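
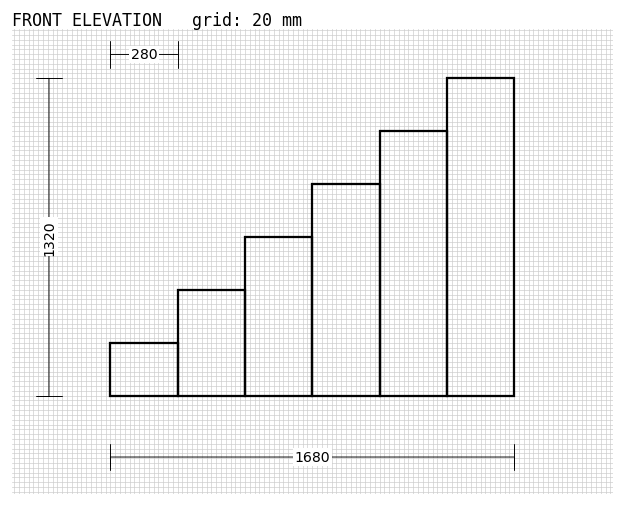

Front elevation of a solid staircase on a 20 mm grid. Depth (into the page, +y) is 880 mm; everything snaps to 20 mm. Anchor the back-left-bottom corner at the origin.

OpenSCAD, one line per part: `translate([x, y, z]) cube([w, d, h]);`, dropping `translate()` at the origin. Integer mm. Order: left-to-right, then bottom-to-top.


cube([280, 880, 220]);
translate([280, 0, 0]) cube([280, 880, 440]);
translate([560, 0, 0]) cube([280, 880, 660]);
translate([840, 0, 0]) cube([280, 880, 880]);
translate([1120, 0, 0]) cube([280, 880, 1100]);
translate([1400, 0, 0]) cube([280, 880, 1320]);


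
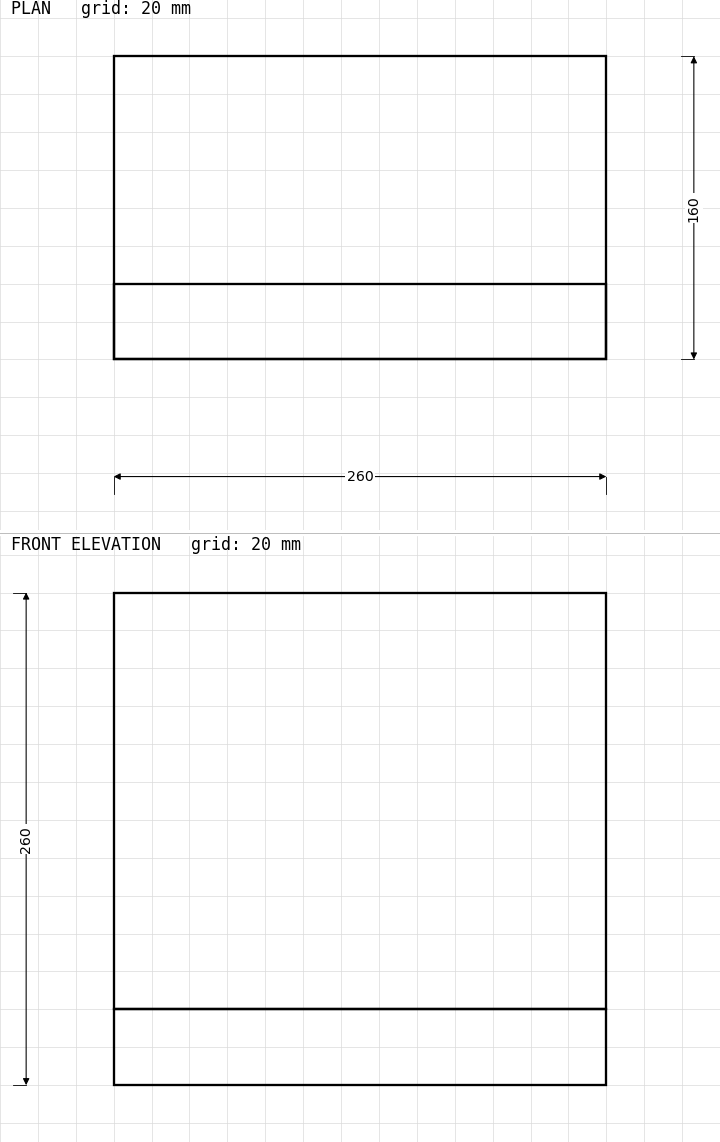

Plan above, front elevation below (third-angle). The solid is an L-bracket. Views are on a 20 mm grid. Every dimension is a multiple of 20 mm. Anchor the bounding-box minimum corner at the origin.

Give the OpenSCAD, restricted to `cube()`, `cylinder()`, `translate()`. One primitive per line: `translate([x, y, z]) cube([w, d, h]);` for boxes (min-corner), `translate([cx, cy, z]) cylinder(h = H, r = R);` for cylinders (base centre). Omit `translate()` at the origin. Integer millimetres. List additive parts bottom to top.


cube([260, 160, 40]);
translate([0, 0, 40]) cube([260, 40, 220]);


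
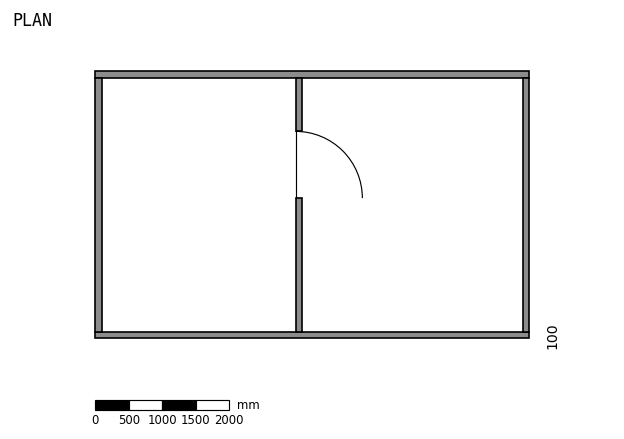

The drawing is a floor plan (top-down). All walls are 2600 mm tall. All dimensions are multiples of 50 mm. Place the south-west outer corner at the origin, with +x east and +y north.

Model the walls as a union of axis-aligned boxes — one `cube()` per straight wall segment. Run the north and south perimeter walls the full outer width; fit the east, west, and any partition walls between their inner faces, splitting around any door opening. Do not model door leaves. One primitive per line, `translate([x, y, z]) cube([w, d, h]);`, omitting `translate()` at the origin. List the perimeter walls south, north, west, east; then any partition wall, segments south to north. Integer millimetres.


cube([6500, 100, 2600]);
translate([0, 3900, 0]) cube([6500, 100, 2600]);
translate([0, 100, 0]) cube([100, 3800, 2600]);
translate([6400, 100, 0]) cube([100, 3800, 2600]);
translate([3000, 100, 0]) cube([100, 2000, 2600]);
translate([3000, 3100, 0]) cube([100, 800, 2600]);


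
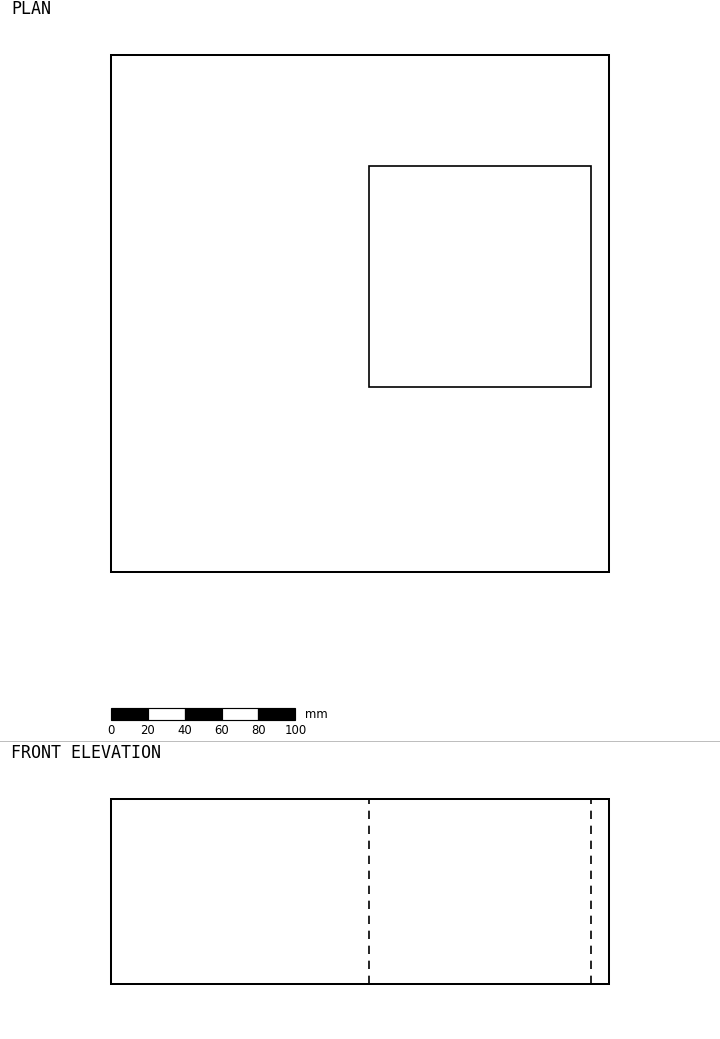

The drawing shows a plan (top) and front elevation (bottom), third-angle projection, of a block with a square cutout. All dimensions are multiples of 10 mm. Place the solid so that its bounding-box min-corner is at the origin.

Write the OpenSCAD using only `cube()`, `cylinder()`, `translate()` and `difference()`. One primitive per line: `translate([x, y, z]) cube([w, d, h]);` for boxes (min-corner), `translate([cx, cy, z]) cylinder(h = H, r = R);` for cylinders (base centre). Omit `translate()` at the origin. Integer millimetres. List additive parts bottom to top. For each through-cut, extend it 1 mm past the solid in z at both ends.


difference() {
  cube([270, 280, 100]);
  translate([140, 100, -1]) cube([120, 120, 102]);
}


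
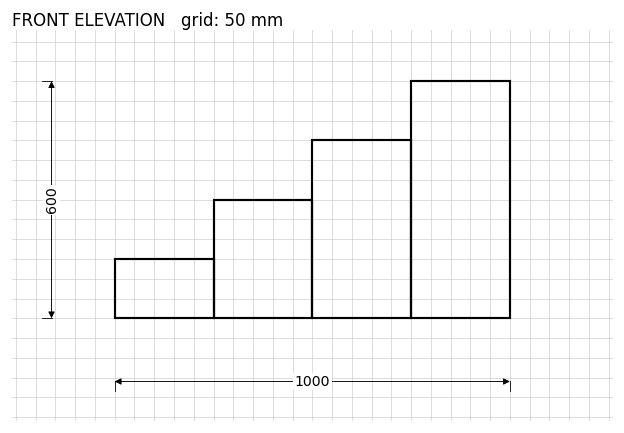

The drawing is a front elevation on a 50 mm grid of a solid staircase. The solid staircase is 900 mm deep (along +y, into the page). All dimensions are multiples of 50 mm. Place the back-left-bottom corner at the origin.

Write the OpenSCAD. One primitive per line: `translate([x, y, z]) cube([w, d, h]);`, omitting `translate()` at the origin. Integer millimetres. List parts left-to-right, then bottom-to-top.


cube([250, 900, 150]);
translate([250, 0, 0]) cube([250, 900, 300]);
translate([500, 0, 0]) cube([250, 900, 450]);
translate([750, 0, 0]) cube([250, 900, 600]);


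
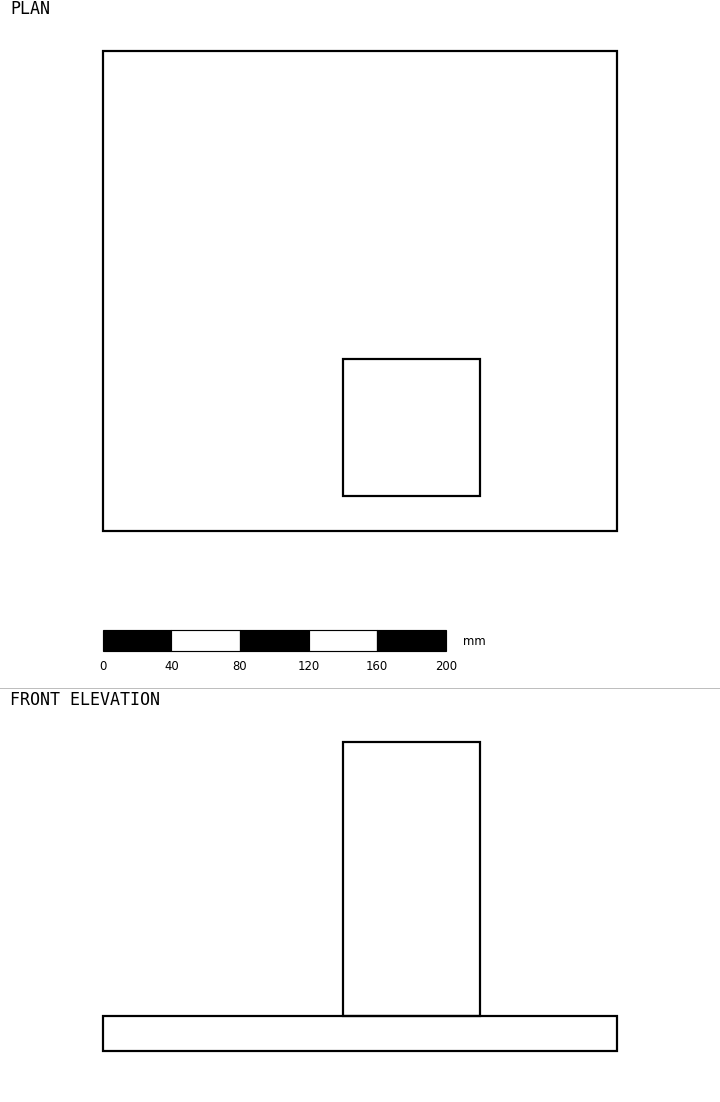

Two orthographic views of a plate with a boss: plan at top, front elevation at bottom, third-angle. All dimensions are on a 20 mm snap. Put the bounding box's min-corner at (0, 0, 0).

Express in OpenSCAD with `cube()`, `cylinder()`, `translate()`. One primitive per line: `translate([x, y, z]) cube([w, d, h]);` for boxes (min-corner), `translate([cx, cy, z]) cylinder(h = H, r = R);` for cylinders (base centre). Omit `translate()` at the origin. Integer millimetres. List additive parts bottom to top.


cube([300, 280, 20]);
translate([140, 20, 20]) cube([80, 80, 160]);


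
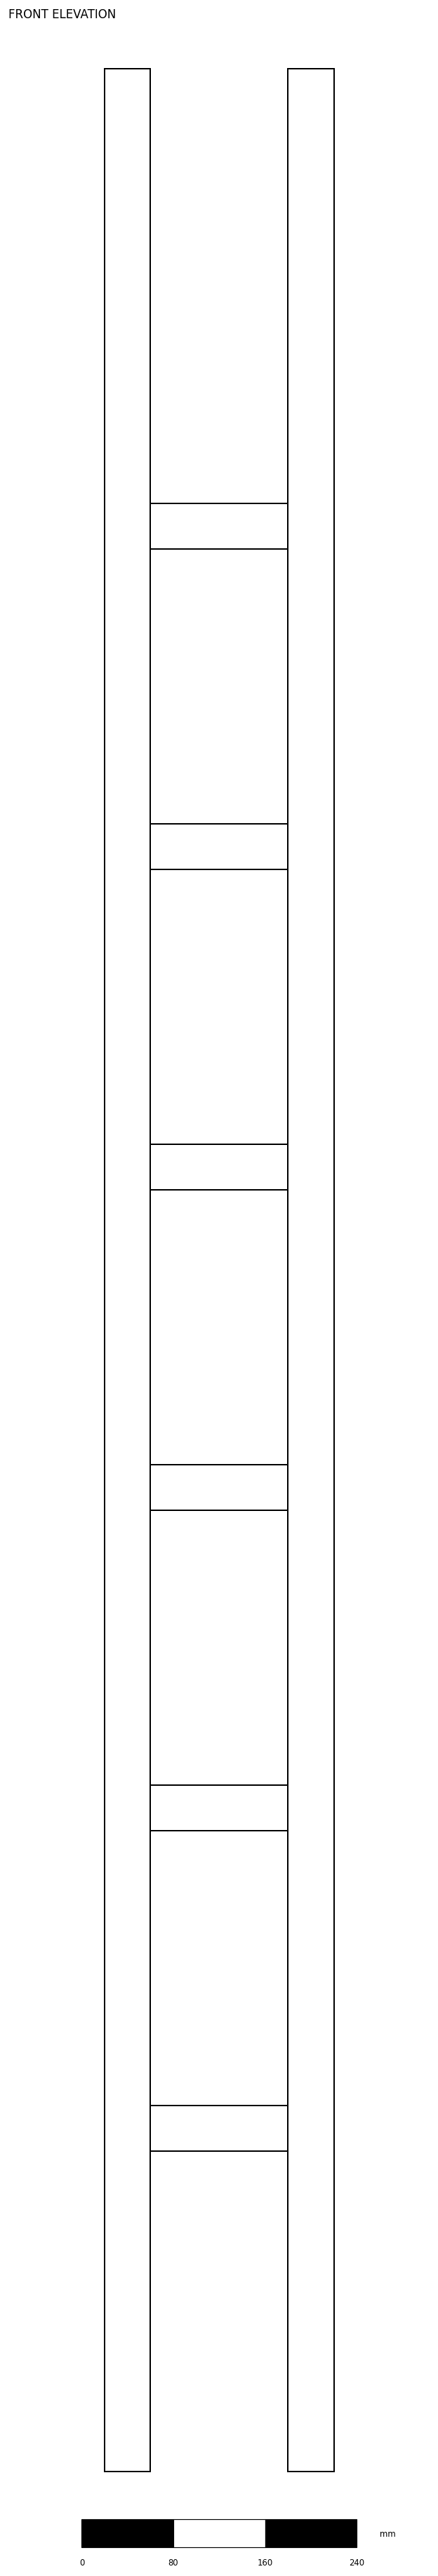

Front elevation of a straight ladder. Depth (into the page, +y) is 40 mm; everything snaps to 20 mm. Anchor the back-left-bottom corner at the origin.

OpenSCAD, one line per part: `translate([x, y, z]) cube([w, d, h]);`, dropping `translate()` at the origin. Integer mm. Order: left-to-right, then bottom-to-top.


cube([40, 40, 2100]);
translate([40, 0, 280]) cube([120, 40, 40]);
translate([40, 0, 560]) cube([120, 40, 40]);
translate([40, 0, 840]) cube([120, 40, 40]);
translate([40, 0, 1120]) cube([120, 40, 40]);
translate([40, 0, 1400]) cube([120, 40, 40]);
translate([40, 0, 1680]) cube([120, 40, 40]);
translate([160, 0, 0]) cube([40, 40, 2100]);


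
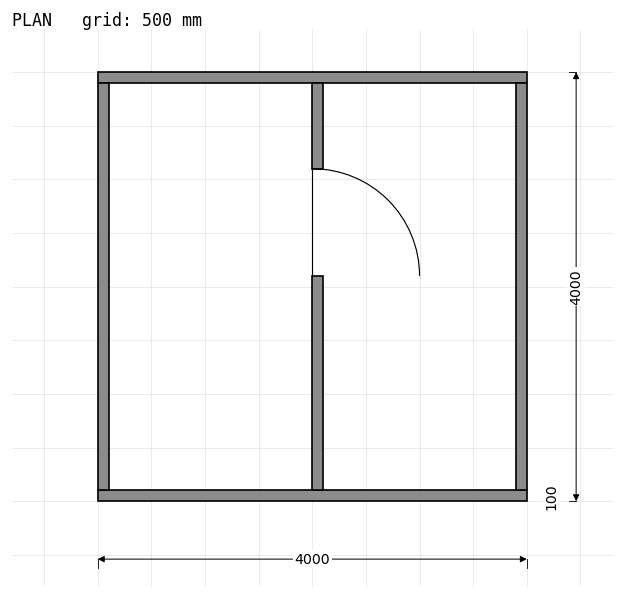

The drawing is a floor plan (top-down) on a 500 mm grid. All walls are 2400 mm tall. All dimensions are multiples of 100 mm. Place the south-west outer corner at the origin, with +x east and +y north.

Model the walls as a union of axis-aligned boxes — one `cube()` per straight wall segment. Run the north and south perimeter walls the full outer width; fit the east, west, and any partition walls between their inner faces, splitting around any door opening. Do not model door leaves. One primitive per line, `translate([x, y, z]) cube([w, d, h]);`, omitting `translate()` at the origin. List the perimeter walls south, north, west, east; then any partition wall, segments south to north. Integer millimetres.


cube([4000, 100, 2400]);
translate([0, 3900, 0]) cube([4000, 100, 2400]);
translate([0, 100, 0]) cube([100, 3800, 2400]);
translate([3900, 100, 0]) cube([100, 3800, 2400]);
translate([2000, 100, 0]) cube([100, 2000, 2400]);
translate([2000, 3100, 0]) cube([100, 800, 2400]);


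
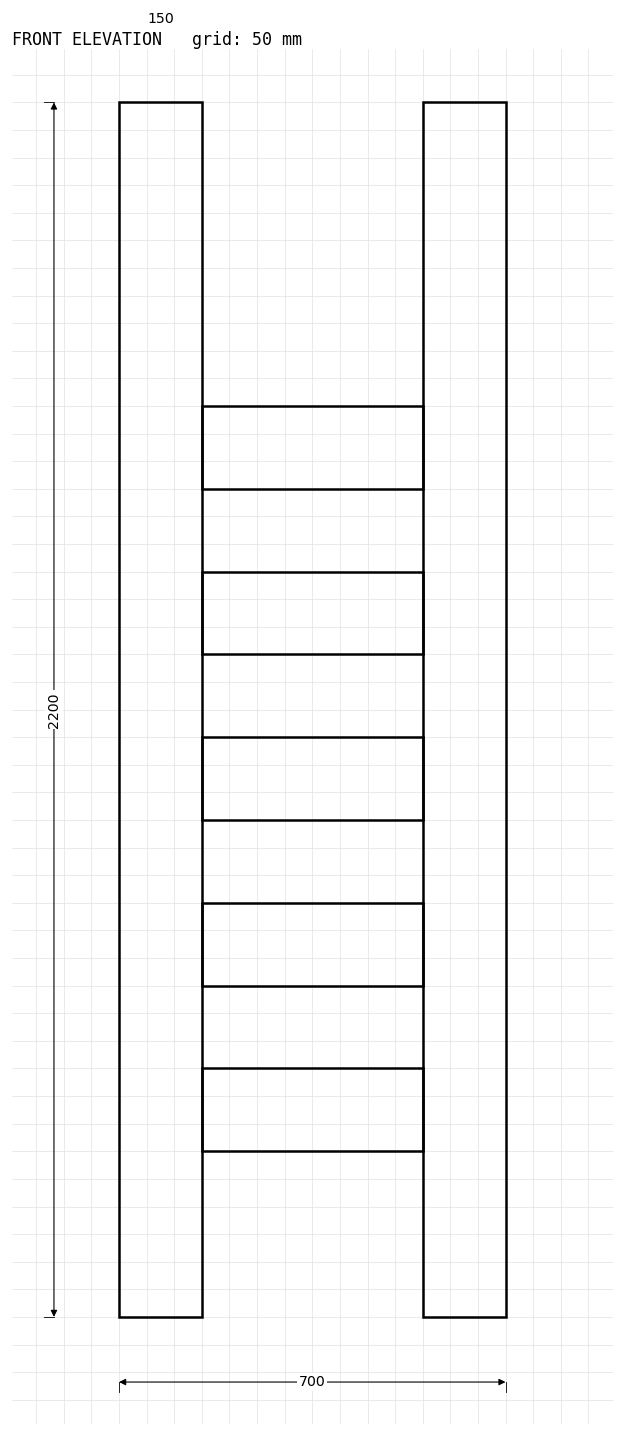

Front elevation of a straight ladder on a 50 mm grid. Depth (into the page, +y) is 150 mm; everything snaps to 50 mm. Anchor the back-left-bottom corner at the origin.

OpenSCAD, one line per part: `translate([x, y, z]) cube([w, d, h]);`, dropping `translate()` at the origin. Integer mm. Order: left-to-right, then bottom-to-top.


cube([150, 150, 2200]);
translate([150, 0, 300]) cube([400, 150, 150]);
translate([150, 0, 600]) cube([400, 150, 150]);
translate([150, 0, 900]) cube([400, 150, 150]);
translate([150, 0, 1200]) cube([400, 150, 150]);
translate([150, 0, 1500]) cube([400, 150, 150]);
translate([550, 0, 0]) cube([150, 150, 2200]);


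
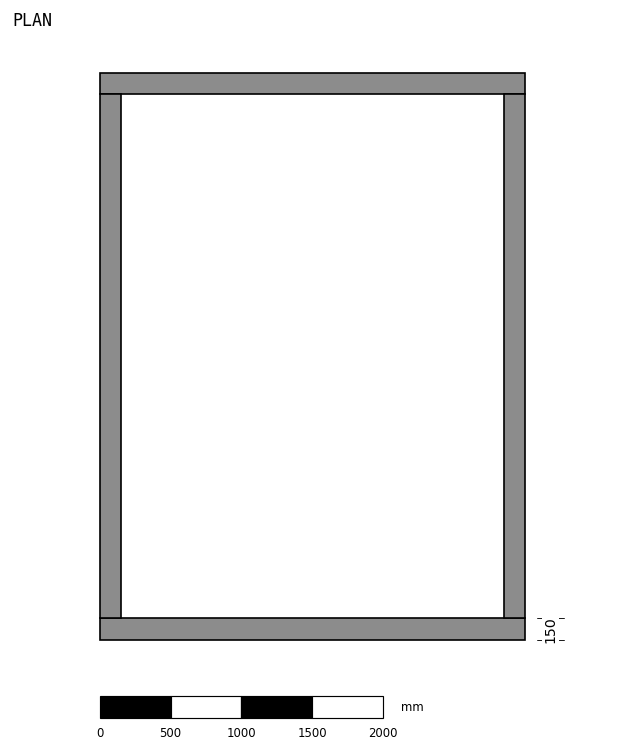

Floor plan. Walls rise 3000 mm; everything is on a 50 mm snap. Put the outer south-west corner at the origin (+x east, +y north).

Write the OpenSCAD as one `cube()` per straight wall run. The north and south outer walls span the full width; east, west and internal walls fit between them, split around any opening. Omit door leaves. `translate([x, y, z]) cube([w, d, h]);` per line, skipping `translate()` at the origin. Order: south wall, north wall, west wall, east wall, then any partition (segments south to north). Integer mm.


cube([3000, 150, 3000]);
translate([0, 3850, 0]) cube([3000, 150, 3000]);
translate([0, 150, 0]) cube([150, 3700, 3000]);
translate([2850, 150, 0]) cube([150, 3700, 3000]);


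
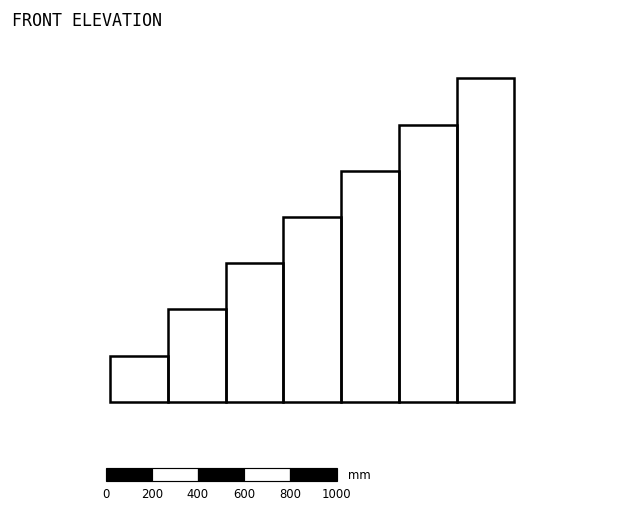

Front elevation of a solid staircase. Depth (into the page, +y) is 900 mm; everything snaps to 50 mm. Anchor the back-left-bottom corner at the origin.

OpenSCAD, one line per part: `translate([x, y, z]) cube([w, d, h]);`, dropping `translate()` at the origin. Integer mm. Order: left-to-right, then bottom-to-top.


cube([250, 900, 200]);
translate([250, 0, 0]) cube([250, 900, 400]);
translate([500, 0, 0]) cube([250, 900, 600]);
translate([750, 0, 0]) cube([250, 900, 800]);
translate([1000, 0, 0]) cube([250, 900, 1000]);
translate([1250, 0, 0]) cube([250, 900, 1200]);
translate([1500, 0, 0]) cube([250, 900, 1400]);


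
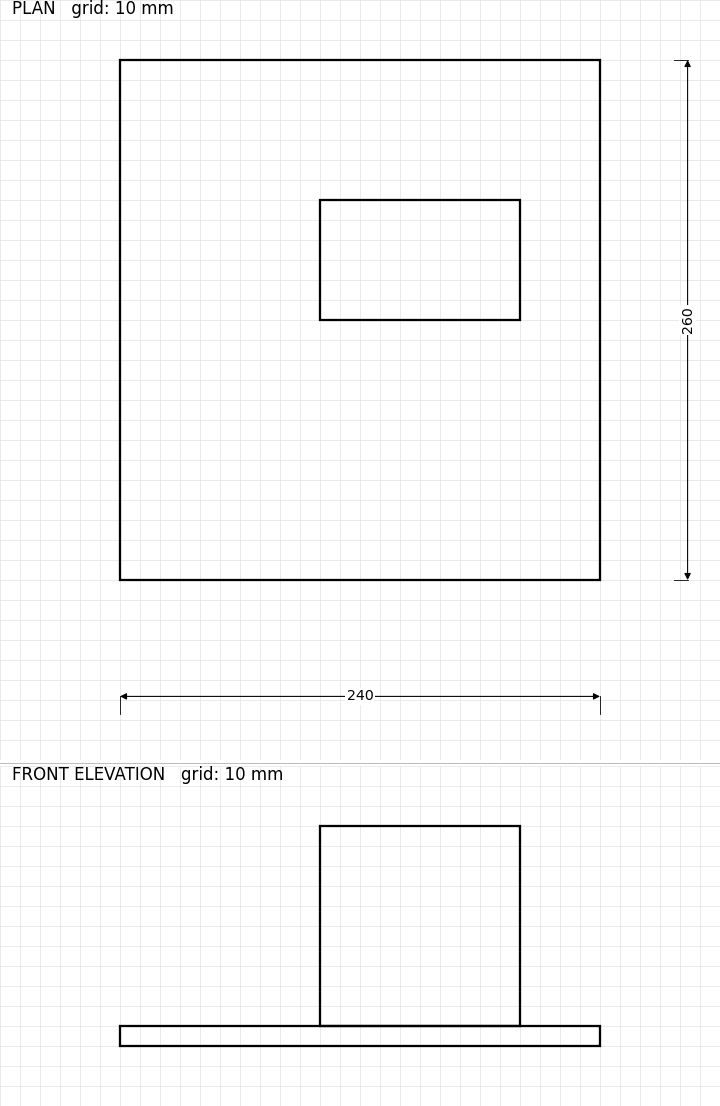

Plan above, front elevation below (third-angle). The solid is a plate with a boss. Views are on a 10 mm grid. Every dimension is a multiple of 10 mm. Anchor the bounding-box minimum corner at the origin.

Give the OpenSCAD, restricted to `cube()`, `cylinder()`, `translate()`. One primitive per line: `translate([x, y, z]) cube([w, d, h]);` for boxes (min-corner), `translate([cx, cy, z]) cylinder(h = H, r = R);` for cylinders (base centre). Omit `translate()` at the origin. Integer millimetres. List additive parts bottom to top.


cube([240, 260, 10]);
translate([100, 130, 10]) cube([100, 60, 100]);


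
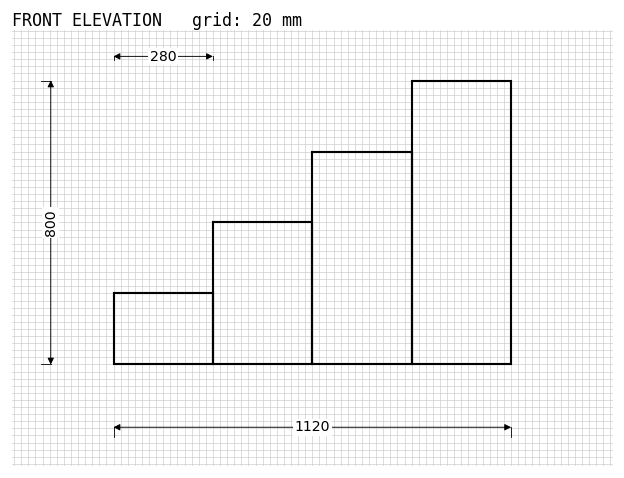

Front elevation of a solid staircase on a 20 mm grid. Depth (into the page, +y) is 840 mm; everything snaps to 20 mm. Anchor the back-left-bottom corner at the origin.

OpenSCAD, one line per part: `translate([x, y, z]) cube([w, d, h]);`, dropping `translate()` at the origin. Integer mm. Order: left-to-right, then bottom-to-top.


cube([280, 840, 200]);
translate([280, 0, 0]) cube([280, 840, 400]);
translate([560, 0, 0]) cube([280, 840, 600]);
translate([840, 0, 0]) cube([280, 840, 800]);


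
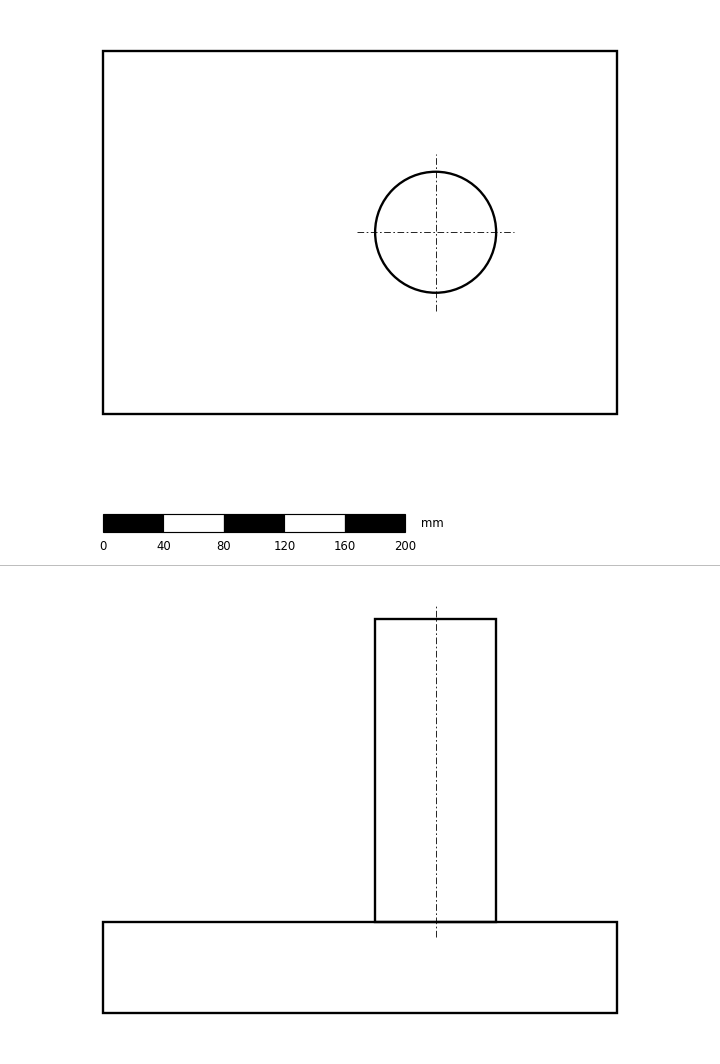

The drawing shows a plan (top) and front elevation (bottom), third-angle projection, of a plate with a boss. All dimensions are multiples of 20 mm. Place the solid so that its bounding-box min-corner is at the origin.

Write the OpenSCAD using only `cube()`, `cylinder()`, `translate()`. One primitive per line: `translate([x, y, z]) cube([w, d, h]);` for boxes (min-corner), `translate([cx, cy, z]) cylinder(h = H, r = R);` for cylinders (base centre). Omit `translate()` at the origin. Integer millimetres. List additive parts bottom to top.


cube([340, 240, 60]);
translate([220, 120, 60]) cylinder(h = 200, r = 40);


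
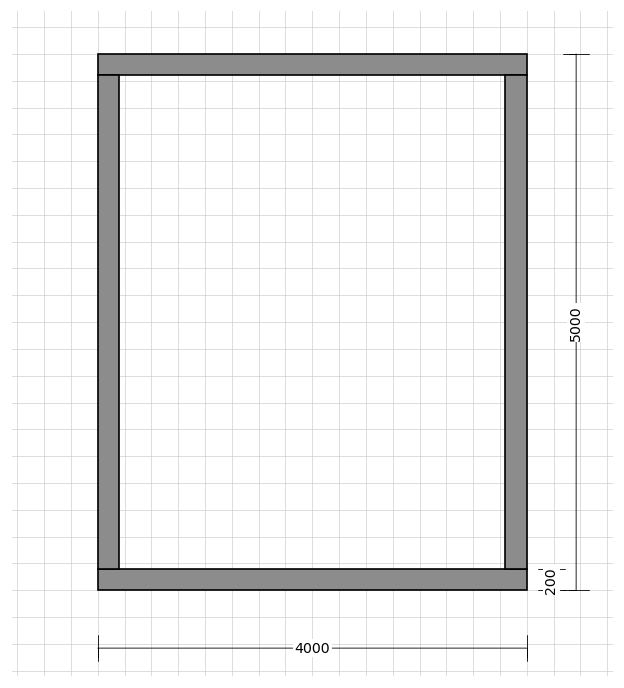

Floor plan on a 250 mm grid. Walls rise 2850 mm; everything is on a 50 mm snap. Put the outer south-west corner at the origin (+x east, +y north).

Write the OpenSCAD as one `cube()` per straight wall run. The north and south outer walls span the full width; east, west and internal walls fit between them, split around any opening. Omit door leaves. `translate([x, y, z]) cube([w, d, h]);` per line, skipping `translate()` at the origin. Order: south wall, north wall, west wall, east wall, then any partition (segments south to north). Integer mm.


cube([4000, 200, 2850]);
translate([0, 4800, 0]) cube([4000, 200, 2850]);
translate([0, 200, 0]) cube([200, 4600, 2850]);
translate([3800, 200, 0]) cube([200, 4600, 2850]);


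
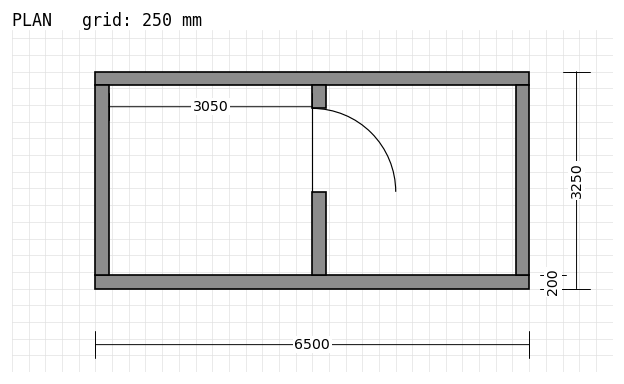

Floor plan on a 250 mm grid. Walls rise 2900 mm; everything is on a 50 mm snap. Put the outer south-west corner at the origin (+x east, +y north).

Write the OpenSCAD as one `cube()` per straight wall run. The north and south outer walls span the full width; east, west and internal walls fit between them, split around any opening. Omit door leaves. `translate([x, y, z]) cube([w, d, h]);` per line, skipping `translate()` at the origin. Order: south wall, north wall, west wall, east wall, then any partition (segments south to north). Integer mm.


cube([6500, 200, 2900]);
translate([0, 3050, 0]) cube([6500, 200, 2900]);
translate([0, 200, 0]) cube([200, 2850, 2900]);
translate([6300, 200, 0]) cube([200, 2850, 2900]);
translate([3250, 200, 0]) cube([200, 1250, 2900]);
translate([3250, 2700, 0]) cube([200, 350, 2900]);


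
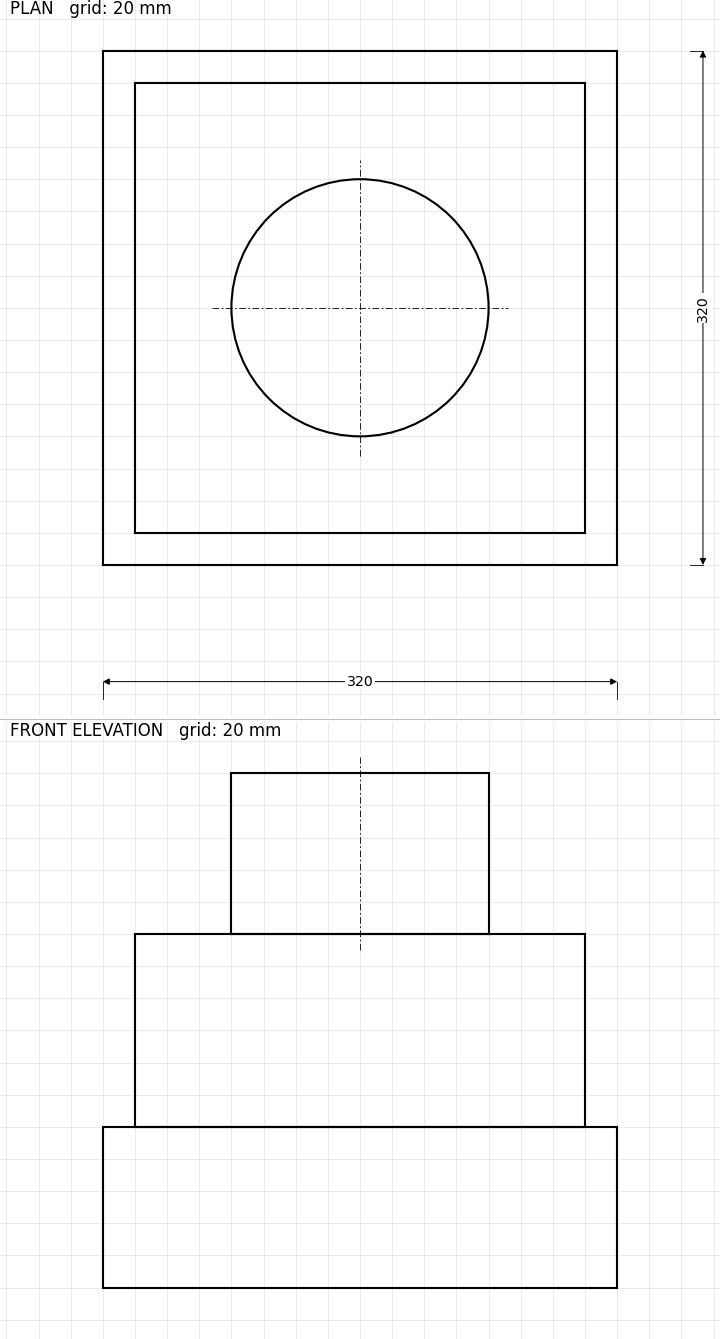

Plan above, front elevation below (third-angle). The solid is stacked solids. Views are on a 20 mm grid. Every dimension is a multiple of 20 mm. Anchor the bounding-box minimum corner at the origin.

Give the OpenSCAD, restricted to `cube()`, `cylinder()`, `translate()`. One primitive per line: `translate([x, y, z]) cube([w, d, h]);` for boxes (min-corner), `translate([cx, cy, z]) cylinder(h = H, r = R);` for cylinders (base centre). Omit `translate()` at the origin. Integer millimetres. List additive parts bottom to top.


cube([320, 320, 100]);
translate([20, 20, 100]) cube([280, 280, 120]);
translate([160, 160, 220]) cylinder(h = 100, r = 80);


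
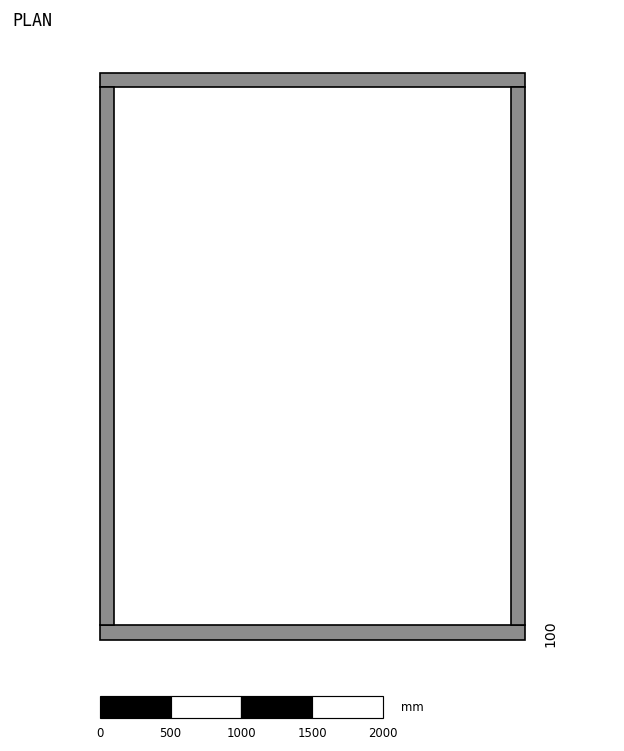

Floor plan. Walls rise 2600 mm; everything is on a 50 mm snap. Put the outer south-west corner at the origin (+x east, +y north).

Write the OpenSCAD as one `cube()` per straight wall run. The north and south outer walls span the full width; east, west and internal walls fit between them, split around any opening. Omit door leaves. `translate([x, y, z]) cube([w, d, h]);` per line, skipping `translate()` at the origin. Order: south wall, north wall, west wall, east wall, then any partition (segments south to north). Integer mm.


cube([3000, 100, 2600]);
translate([0, 3900, 0]) cube([3000, 100, 2600]);
translate([0, 100, 0]) cube([100, 3800, 2600]);
translate([2900, 100, 0]) cube([100, 3800, 2600]);


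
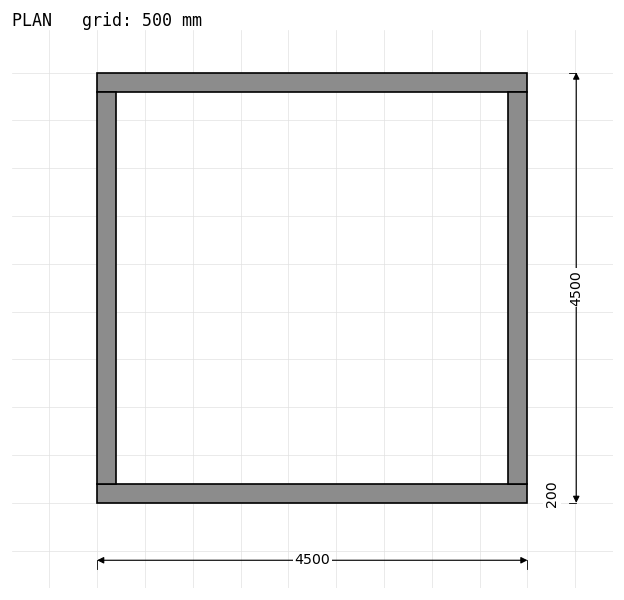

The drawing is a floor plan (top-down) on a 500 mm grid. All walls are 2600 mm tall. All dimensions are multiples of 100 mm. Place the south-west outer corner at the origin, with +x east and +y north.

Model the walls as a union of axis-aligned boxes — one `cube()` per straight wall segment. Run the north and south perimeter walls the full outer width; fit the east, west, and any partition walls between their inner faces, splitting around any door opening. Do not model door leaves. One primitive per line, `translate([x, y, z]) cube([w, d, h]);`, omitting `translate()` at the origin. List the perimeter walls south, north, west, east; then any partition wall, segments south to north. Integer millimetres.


cube([4500, 200, 2600]);
translate([0, 4300, 0]) cube([4500, 200, 2600]);
translate([0, 200, 0]) cube([200, 4100, 2600]);
translate([4300, 200, 0]) cube([200, 4100, 2600]);


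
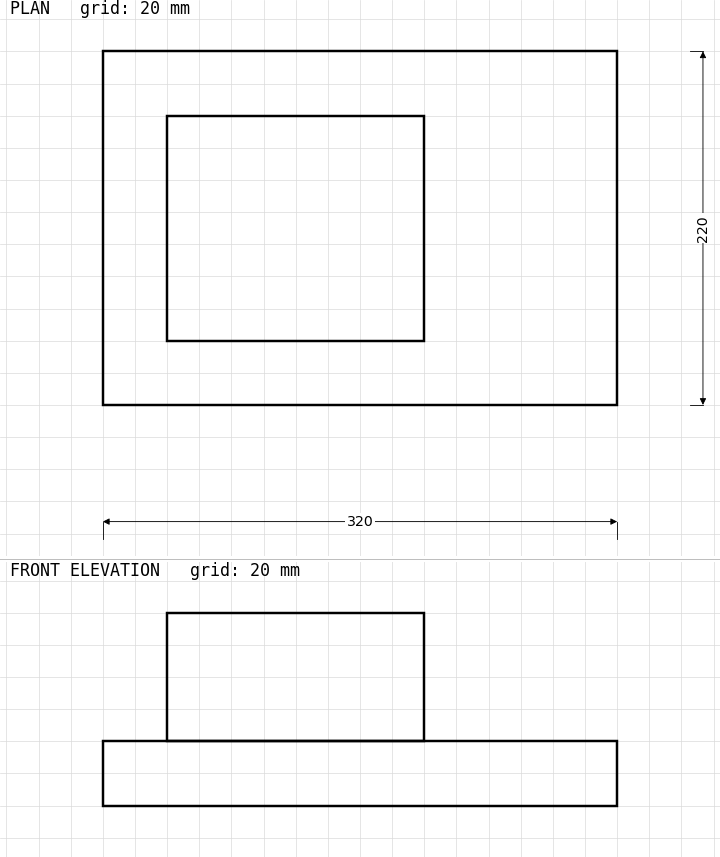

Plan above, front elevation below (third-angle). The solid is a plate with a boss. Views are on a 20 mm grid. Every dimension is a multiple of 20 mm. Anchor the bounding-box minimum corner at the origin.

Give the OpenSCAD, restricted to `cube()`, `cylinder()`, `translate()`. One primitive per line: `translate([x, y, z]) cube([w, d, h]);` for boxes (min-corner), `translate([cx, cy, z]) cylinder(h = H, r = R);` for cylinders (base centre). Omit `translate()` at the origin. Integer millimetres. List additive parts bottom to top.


cube([320, 220, 40]);
translate([40, 40, 40]) cube([160, 140, 80]);


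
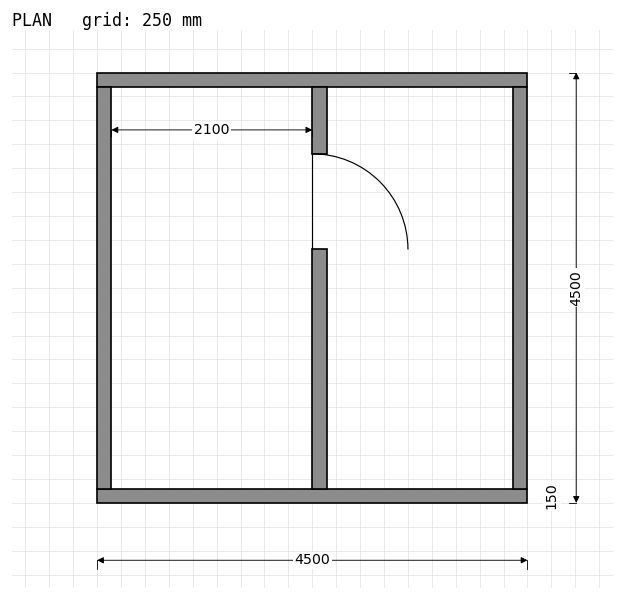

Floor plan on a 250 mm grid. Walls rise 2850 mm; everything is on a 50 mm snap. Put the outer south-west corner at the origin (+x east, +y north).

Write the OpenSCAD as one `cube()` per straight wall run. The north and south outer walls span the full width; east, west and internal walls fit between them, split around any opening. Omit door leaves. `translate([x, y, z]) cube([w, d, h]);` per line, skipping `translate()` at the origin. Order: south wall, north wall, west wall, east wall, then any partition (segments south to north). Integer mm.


cube([4500, 150, 2850]);
translate([0, 4350, 0]) cube([4500, 150, 2850]);
translate([0, 150, 0]) cube([150, 4200, 2850]);
translate([4350, 150, 0]) cube([150, 4200, 2850]);
translate([2250, 150, 0]) cube([150, 2500, 2850]);
translate([2250, 3650, 0]) cube([150, 700, 2850]);


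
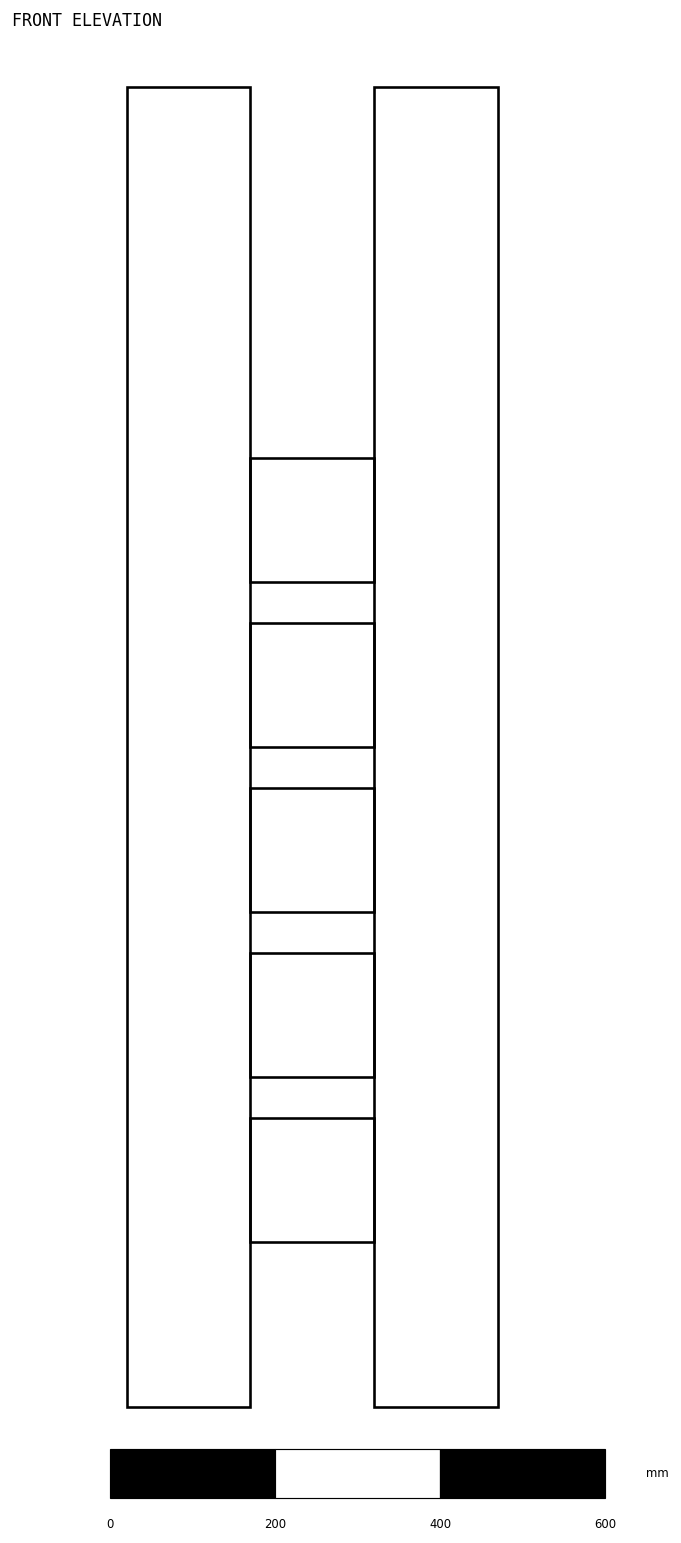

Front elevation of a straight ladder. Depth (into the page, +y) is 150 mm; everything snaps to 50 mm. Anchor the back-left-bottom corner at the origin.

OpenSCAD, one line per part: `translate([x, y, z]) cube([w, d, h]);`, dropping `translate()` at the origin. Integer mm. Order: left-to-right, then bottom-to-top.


cube([150, 150, 1600]);
translate([150, 0, 200]) cube([150, 150, 150]);
translate([150, 0, 400]) cube([150, 150, 150]);
translate([150, 0, 600]) cube([150, 150, 150]);
translate([150, 0, 800]) cube([150, 150, 150]);
translate([150, 0, 1000]) cube([150, 150, 150]);
translate([300, 0, 0]) cube([150, 150, 1600]);


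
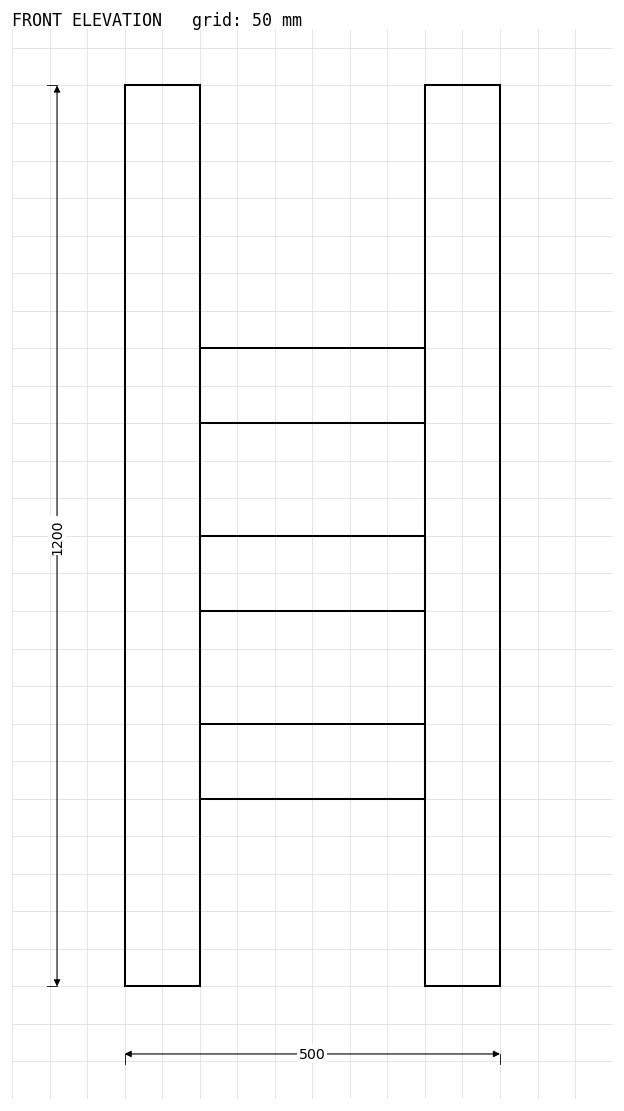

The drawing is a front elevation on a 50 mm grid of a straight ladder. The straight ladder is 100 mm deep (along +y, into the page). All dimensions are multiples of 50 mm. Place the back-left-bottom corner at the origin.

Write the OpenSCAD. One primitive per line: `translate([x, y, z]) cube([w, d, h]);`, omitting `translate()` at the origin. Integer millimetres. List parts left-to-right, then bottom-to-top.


cube([100, 100, 1200]);
translate([100, 0, 250]) cube([300, 100, 100]);
translate([100, 0, 500]) cube([300, 100, 100]);
translate([100, 0, 750]) cube([300, 100, 100]);
translate([400, 0, 0]) cube([100, 100, 1200]);


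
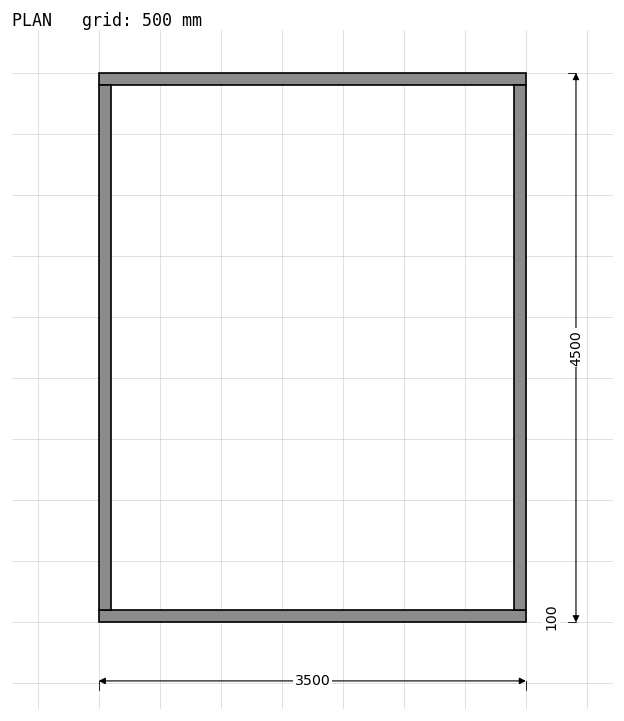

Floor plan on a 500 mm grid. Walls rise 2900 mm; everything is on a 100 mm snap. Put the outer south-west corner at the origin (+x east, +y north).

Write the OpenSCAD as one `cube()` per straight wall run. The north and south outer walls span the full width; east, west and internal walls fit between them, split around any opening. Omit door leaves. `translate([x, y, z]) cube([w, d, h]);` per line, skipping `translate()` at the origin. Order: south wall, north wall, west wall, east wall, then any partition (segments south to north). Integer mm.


cube([3500, 100, 2900]);
translate([0, 4400, 0]) cube([3500, 100, 2900]);
translate([0, 100, 0]) cube([100, 4300, 2900]);
translate([3400, 100, 0]) cube([100, 4300, 2900]);


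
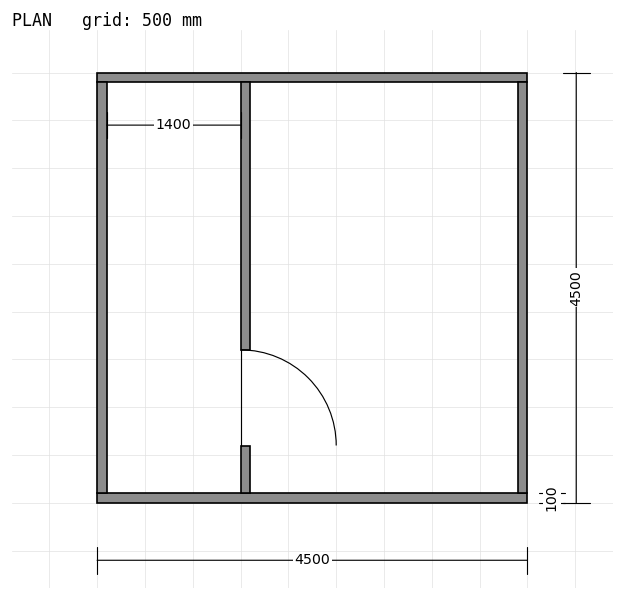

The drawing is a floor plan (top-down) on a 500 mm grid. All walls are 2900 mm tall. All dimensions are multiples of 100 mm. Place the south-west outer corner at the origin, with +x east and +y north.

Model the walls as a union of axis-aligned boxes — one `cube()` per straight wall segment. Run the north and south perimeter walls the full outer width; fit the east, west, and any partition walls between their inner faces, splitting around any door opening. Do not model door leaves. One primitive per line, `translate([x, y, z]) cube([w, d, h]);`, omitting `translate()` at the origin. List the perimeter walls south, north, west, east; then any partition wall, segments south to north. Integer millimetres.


cube([4500, 100, 2900]);
translate([0, 4400, 0]) cube([4500, 100, 2900]);
translate([0, 100, 0]) cube([100, 4300, 2900]);
translate([4400, 100, 0]) cube([100, 4300, 2900]);
translate([1500, 100, 0]) cube([100, 500, 2900]);
translate([1500, 1600, 0]) cube([100, 2800, 2900]);


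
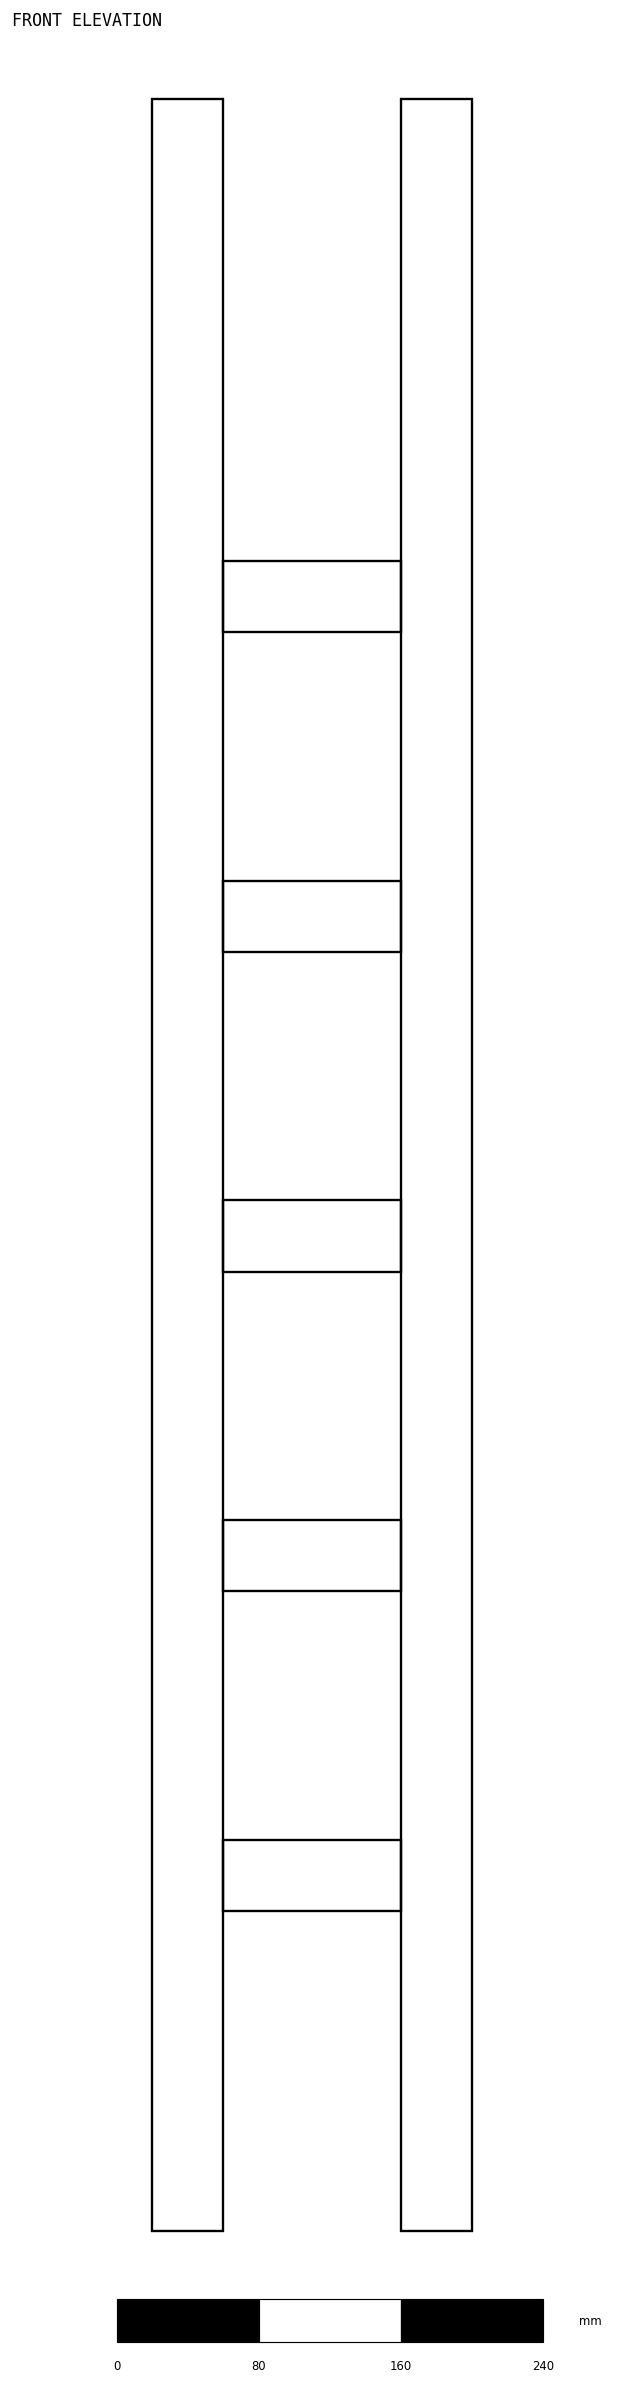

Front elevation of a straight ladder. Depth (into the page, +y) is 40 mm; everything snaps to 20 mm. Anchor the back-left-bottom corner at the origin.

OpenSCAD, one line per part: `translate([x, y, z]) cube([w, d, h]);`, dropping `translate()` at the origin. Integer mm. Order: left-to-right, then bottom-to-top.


cube([40, 40, 1200]);
translate([40, 0, 180]) cube([100, 40, 40]);
translate([40, 0, 360]) cube([100, 40, 40]);
translate([40, 0, 540]) cube([100, 40, 40]);
translate([40, 0, 720]) cube([100, 40, 40]);
translate([40, 0, 900]) cube([100, 40, 40]);
translate([140, 0, 0]) cube([40, 40, 1200]);


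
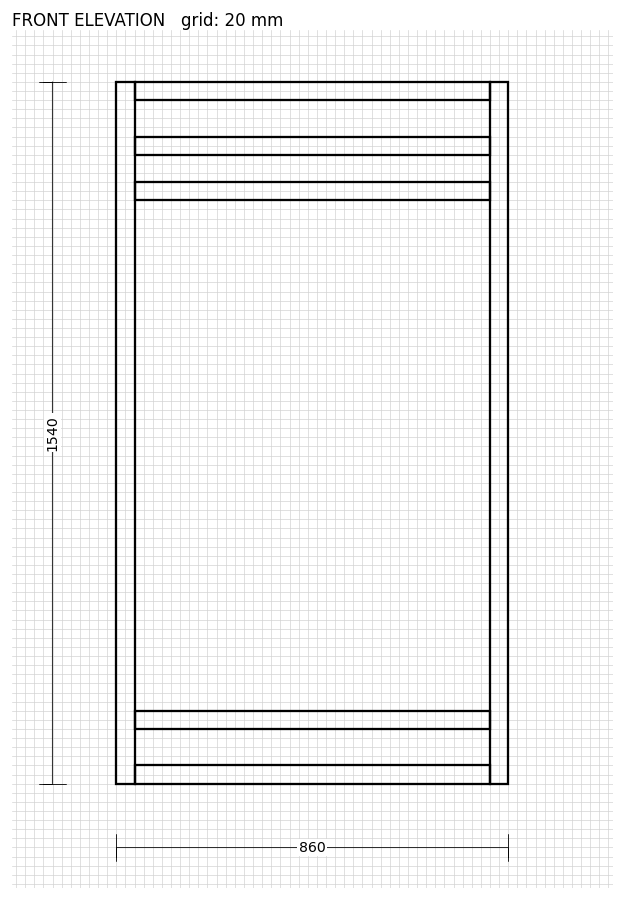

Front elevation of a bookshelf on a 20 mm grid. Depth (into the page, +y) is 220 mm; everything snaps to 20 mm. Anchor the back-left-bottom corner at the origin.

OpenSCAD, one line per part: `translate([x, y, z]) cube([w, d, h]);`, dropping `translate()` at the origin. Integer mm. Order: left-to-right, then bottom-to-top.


cube([40, 220, 1540]);
translate([40, 0, 0]) cube([780, 220, 40]);
translate([40, 0, 120]) cube([780, 220, 40]);
translate([40, 0, 1280]) cube([780, 220, 40]);
translate([40, 0, 1380]) cube([780, 220, 40]);
translate([40, 0, 1500]) cube([780, 220, 40]);
translate([820, 0, 0]) cube([40, 220, 1540]);


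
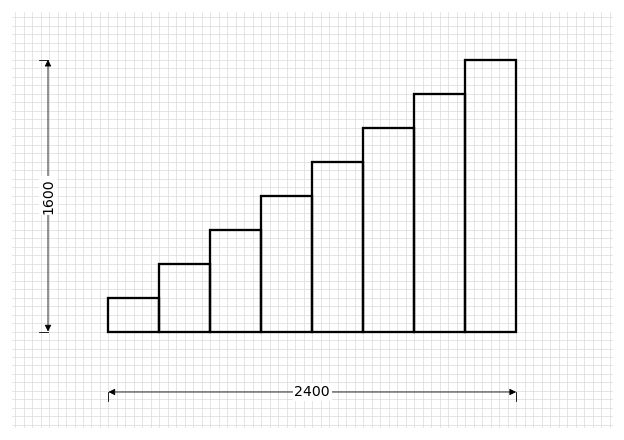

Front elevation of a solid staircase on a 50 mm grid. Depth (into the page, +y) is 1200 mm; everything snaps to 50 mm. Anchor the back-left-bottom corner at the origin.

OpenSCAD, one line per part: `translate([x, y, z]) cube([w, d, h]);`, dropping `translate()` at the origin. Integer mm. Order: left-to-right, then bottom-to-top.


cube([300, 1200, 200]);
translate([300, 0, 0]) cube([300, 1200, 400]);
translate([600, 0, 0]) cube([300, 1200, 600]);
translate([900, 0, 0]) cube([300, 1200, 800]);
translate([1200, 0, 0]) cube([300, 1200, 1000]);
translate([1500, 0, 0]) cube([300, 1200, 1200]);
translate([1800, 0, 0]) cube([300, 1200, 1400]);
translate([2100, 0, 0]) cube([300, 1200, 1600]);


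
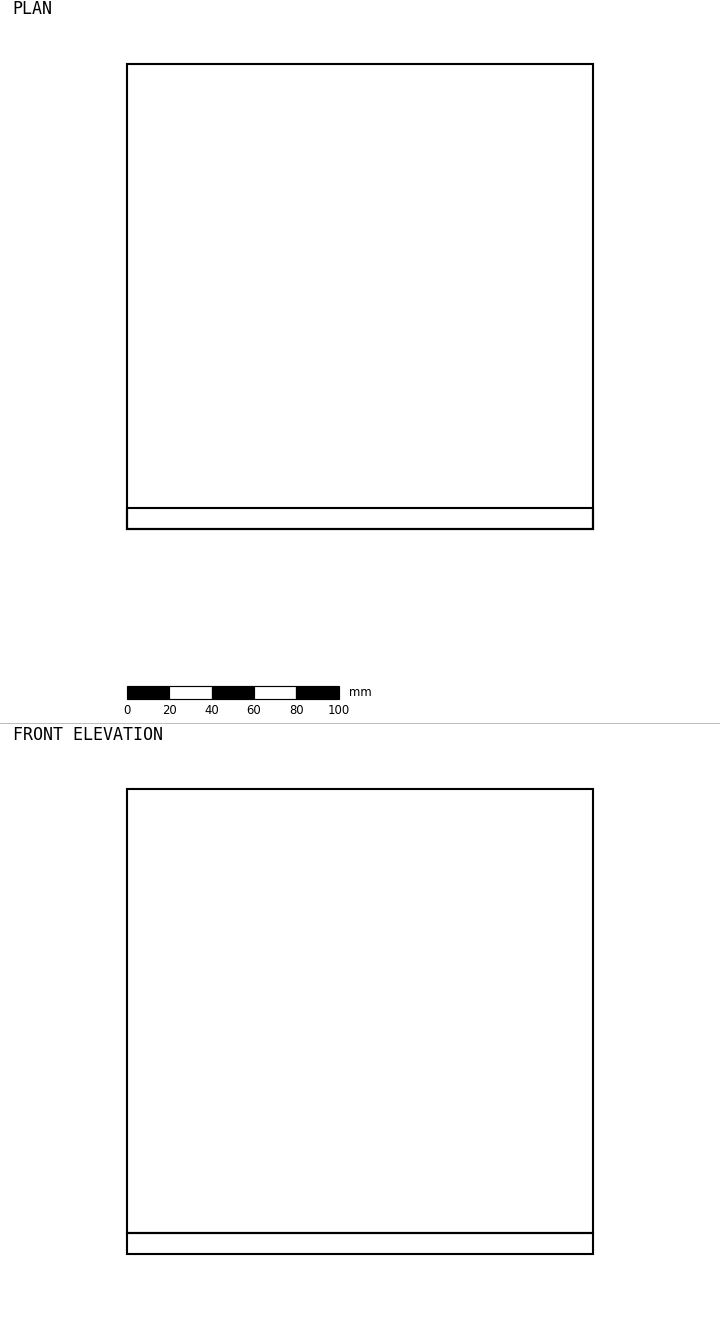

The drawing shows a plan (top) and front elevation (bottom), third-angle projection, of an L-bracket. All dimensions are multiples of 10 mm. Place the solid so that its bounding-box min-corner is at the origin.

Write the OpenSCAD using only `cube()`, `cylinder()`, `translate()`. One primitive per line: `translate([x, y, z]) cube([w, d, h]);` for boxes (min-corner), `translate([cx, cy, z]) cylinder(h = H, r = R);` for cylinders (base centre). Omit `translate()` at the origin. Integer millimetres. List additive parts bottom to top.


cube([220, 220, 10]);
translate([0, 0, 10]) cube([220, 10, 210]);


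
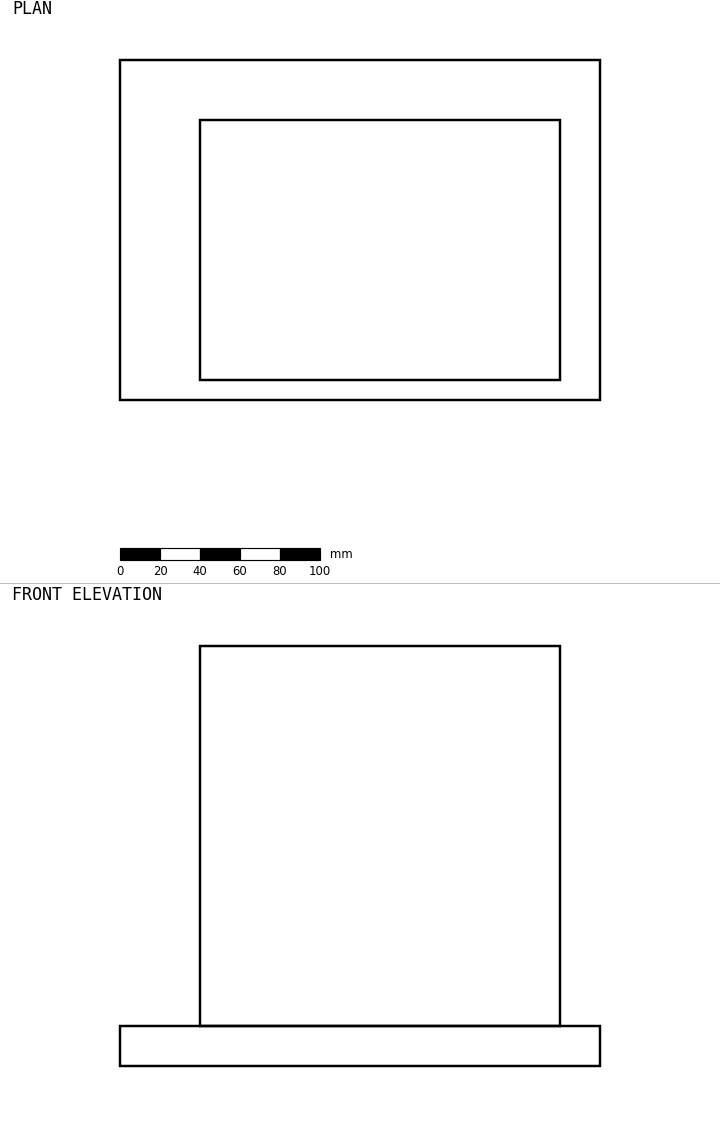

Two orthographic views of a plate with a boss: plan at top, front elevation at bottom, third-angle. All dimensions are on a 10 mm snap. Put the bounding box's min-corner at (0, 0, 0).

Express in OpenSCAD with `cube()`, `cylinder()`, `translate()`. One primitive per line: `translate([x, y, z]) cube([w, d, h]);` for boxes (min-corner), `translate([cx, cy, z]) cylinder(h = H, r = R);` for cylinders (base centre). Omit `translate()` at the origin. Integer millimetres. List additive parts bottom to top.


cube([240, 170, 20]);
translate([40, 10, 20]) cube([180, 130, 190]);


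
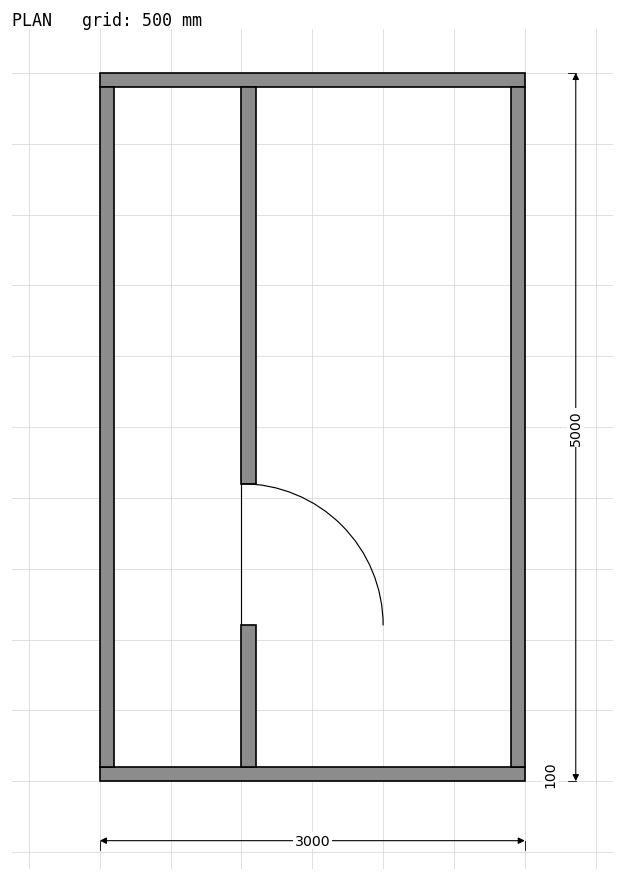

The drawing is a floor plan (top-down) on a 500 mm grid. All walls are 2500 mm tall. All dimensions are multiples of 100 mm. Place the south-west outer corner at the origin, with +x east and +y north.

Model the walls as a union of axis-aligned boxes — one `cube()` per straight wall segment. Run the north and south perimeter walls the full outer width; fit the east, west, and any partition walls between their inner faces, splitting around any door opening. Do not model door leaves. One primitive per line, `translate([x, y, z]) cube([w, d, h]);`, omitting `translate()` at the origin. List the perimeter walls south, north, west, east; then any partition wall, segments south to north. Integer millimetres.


cube([3000, 100, 2500]);
translate([0, 4900, 0]) cube([3000, 100, 2500]);
translate([0, 100, 0]) cube([100, 4800, 2500]);
translate([2900, 100, 0]) cube([100, 4800, 2500]);
translate([1000, 100, 0]) cube([100, 1000, 2500]);
translate([1000, 2100, 0]) cube([100, 2800, 2500]);


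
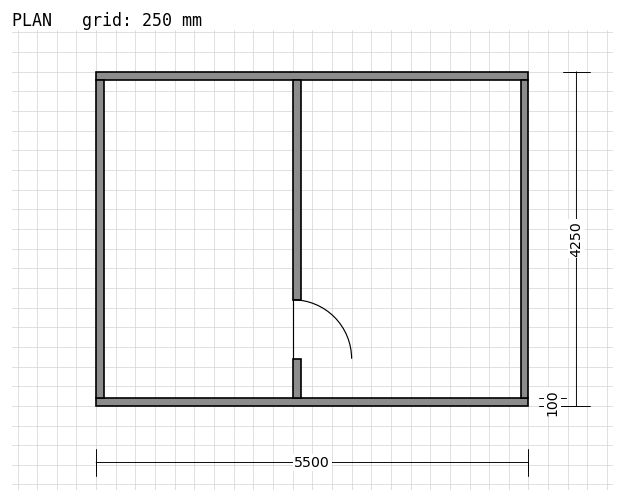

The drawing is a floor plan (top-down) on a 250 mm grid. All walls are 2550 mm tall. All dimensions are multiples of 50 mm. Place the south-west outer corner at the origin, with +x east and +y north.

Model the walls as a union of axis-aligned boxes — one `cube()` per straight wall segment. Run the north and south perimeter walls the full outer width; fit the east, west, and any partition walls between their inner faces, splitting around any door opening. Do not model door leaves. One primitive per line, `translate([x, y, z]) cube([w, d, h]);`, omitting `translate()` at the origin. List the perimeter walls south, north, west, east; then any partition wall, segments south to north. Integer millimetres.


cube([5500, 100, 2550]);
translate([0, 4150, 0]) cube([5500, 100, 2550]);
translate([0, 100, 0]) cube([100, 4050, 2550]);
translate([5400, 100, 0]) cube([100, 4050, 2550]);
translate([2500, 100, 0]) cube([100, 500, 2550]);
translate([2500, 1350, 0]) cube([100, 2800, 2550]);


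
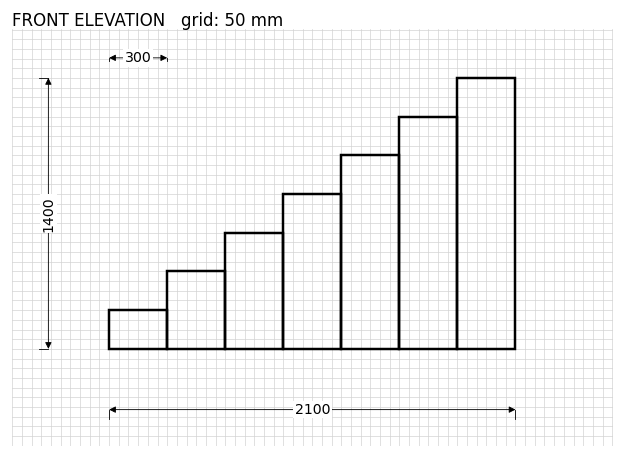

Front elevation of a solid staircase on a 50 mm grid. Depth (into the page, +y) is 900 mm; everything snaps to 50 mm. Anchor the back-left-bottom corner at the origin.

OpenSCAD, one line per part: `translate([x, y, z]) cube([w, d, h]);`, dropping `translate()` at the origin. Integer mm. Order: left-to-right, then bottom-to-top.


cube([300, 900, 200]);
translate([300, 0, 0]) cube([300, 900, 400]);
translate([600, 0, 0]) cube([300, 900, 600]);
translate([900, 0, 0]) cube([300, 900, 800]);
translate([1200, 0, 0]) cube([300, 900, 1000]);
translate([1500, 0, 0]) cube([300, 900, 1200]);
translate([1800, 0, 0]) cube([300, 900, 1400]);


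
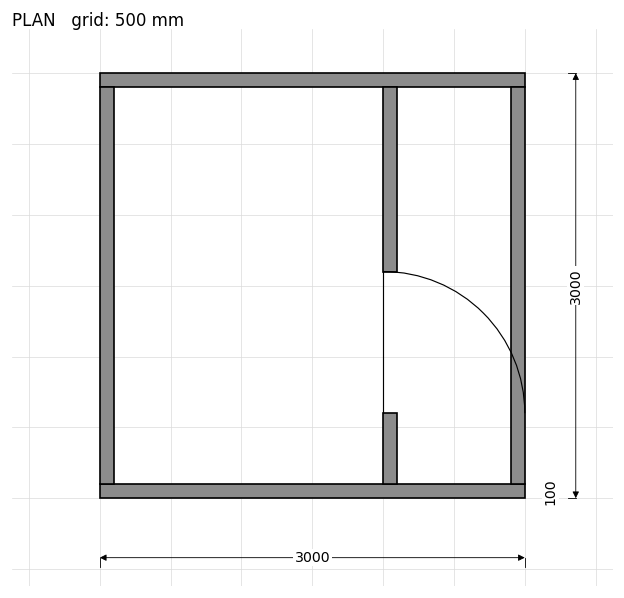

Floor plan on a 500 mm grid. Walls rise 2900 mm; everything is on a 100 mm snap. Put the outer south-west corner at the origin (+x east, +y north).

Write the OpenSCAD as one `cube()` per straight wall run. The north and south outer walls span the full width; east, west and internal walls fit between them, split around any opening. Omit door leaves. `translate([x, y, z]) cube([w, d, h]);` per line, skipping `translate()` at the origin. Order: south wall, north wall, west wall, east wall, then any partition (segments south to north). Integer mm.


cube([3000, 100, 2900]);
translate([0, 2900, 0]) cube([3000, 100, 2900]);
translate([0, 100, 0]) cube([100, 2800, 2900]);
translate([2900, 100, 0]) cube([100, 2800, 2900]);
translate([2000, 100, 0]) cube([100, 500, 2900]);
translate([2000, 1600, 0]) cube([100, 1300, 2900]);


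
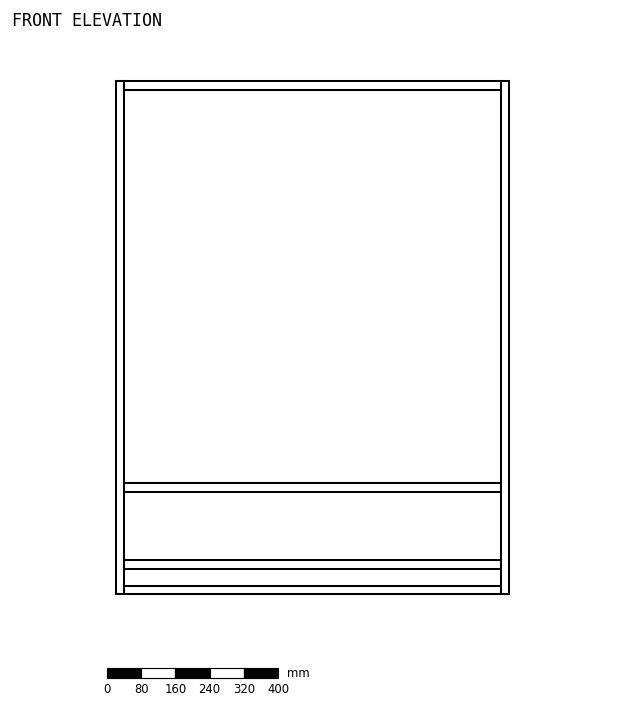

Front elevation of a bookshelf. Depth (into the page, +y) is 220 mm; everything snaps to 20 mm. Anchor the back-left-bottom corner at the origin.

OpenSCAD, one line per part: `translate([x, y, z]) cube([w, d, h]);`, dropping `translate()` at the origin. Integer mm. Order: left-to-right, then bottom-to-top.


cube([20, 220, 1200]);
translate([20, 0, 0]) cube([880, 220, 20]);
translate([20, 0, 60]) cube([880, 220, 20]);
translate([20, 0, 240]) cube([880, 220, 20]);
translate([20, 0, 1180]) cube([880, 220, 20]);
translate([900, 0, 0]) cube([20, 220, 1200]);


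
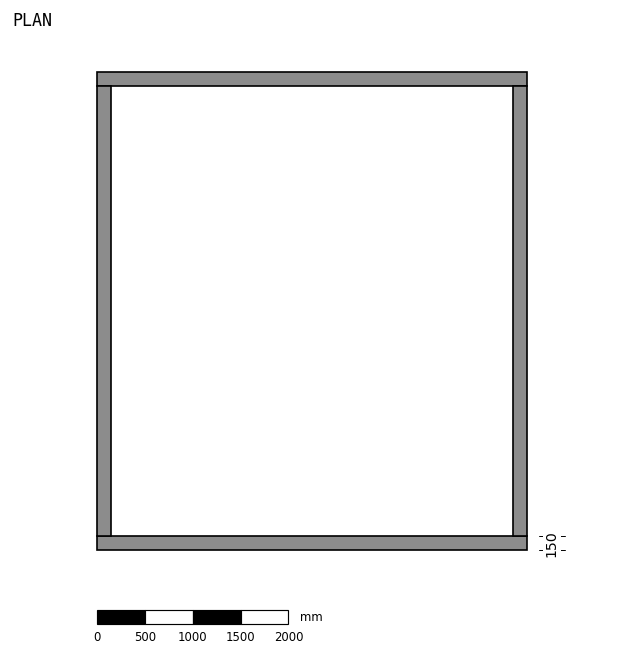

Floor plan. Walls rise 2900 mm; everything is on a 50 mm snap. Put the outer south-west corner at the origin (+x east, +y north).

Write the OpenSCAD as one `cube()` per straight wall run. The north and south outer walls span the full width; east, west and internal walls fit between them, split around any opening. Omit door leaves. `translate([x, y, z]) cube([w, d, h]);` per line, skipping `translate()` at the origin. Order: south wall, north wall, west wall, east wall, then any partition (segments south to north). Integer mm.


cube([4500, 150, 2900]);
translate([0, 4850, 0]) cube([4500, 150, 2900]);
translate([0, 150, 0]) cube([150, 4700, 2900]);
translate([4350, 150, 0]) cube([150, 4700, 2900]);


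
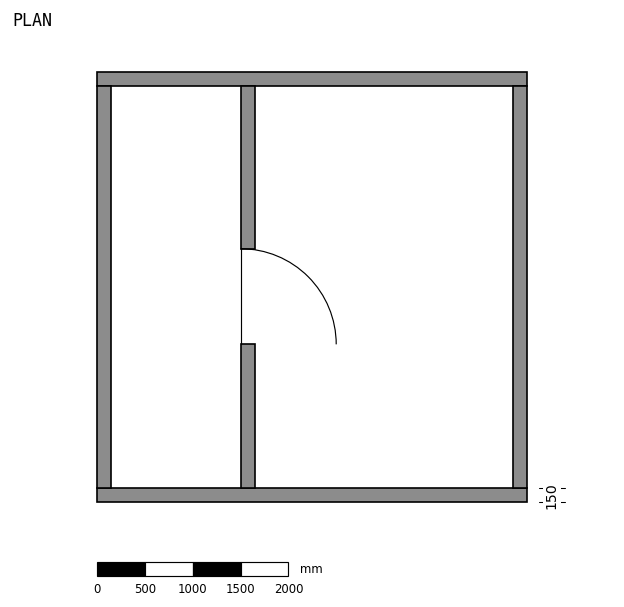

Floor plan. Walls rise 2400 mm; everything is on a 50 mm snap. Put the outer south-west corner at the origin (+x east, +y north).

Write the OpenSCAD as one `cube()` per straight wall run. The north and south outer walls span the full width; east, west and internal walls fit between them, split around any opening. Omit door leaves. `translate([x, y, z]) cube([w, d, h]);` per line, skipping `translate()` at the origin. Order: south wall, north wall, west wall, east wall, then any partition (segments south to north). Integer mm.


cube([4500, 150, 2400]);
translate([0, 4350, 0]) cube([4500, 150, 2400]);
translate([0, 150, 0]) cube([150, 4200, 2400]);
translate([4350, 150, 0]) cube([150, 4200, 2400]);
translate([1500, 150, 0]) cube([150, 1500, 2400]);
translate([1500, 2650, 0]) cube([150, 1700, 2400]);
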